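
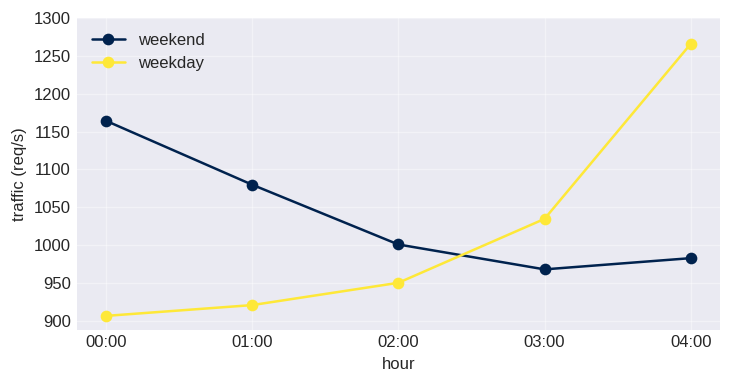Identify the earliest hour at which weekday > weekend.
03:00

02:00: weekday ≈ 950 vs weekend ≈ 1000 (not yet); 03:00: weekday ≈ 1050 vs weekend ≈ 950 (first crossover).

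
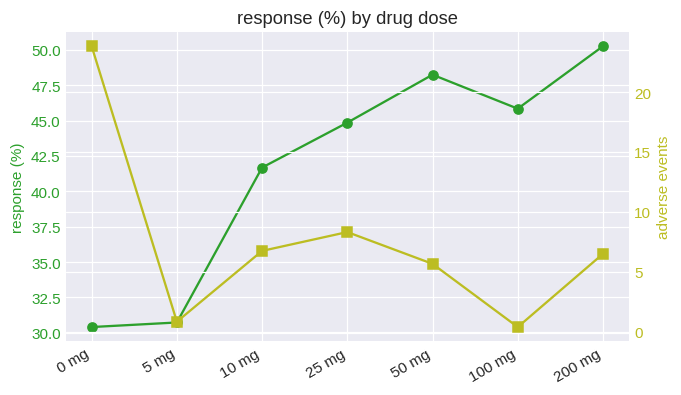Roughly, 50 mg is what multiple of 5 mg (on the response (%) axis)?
≈ 1.6×

50 mg ≈ 48, 5 mg ≈ 30; 48/30 ≈ 1.6.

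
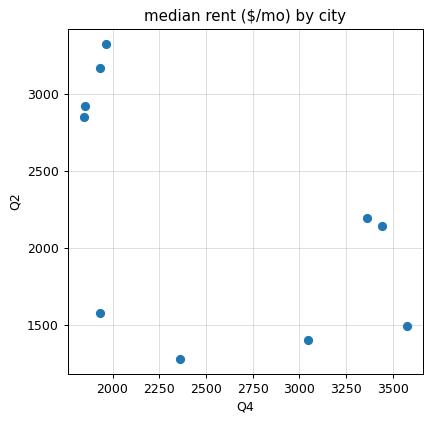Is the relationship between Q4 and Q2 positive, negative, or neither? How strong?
negative, moderate

Points are negatively correlated; moderate (|r| ≈ 0.5).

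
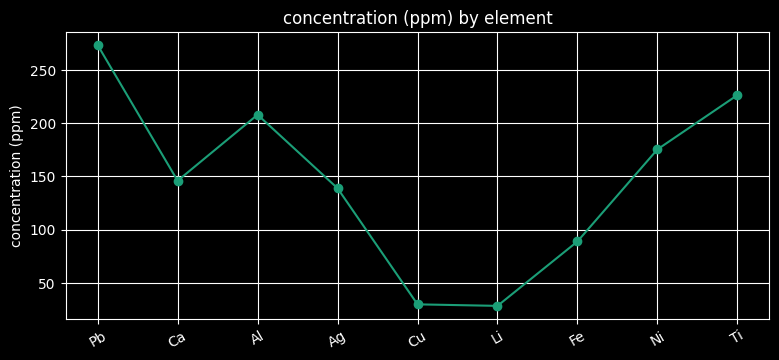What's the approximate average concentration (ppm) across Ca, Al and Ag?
≈ 167

(150 + 200 + 150) / 3 ≈ 167.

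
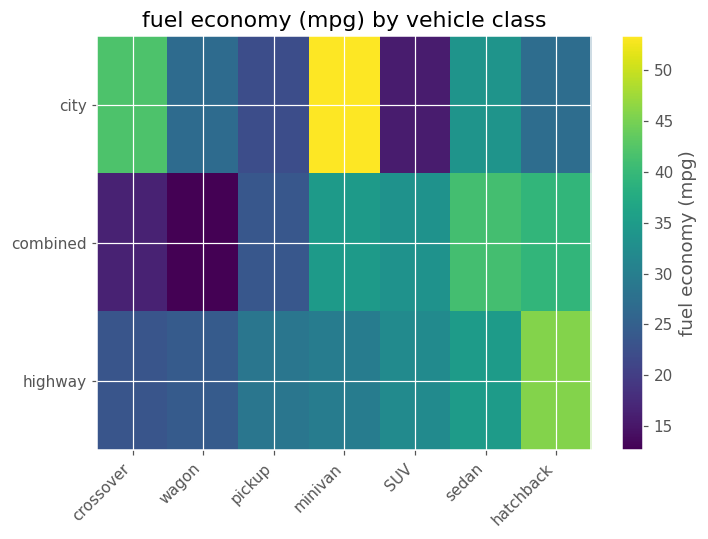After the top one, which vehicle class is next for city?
crossover

Top 3 for city: minivan ≈ 55, crossover ≈ 40, sedan ≈ 35.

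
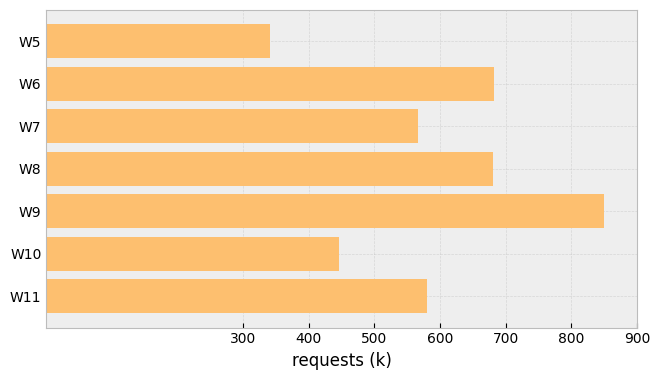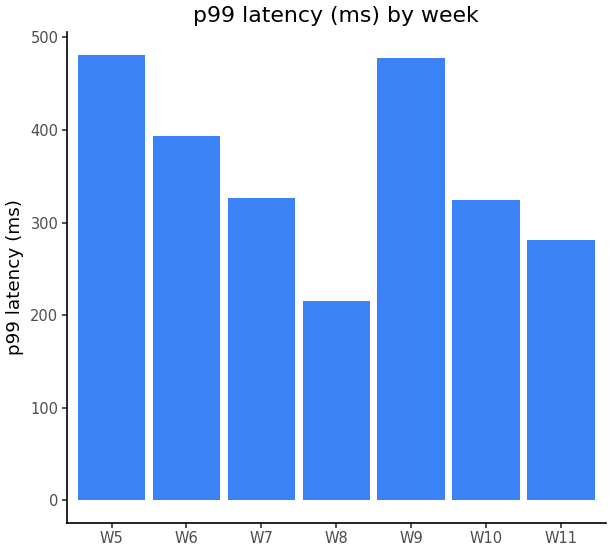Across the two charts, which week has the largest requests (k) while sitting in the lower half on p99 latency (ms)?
Chart 2 median p99 latency (ms) ≈ 350; below-median weeks: W8, W10, W11. Among those, W8 has the highest requests (k) (≈ 700).

W8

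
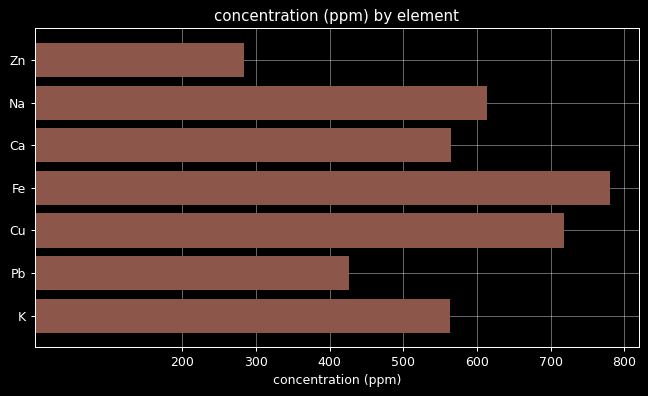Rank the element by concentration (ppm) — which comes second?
Cu

Top 3: Fe ≈ 800, Cu ≈ 700, Na ≈ 600.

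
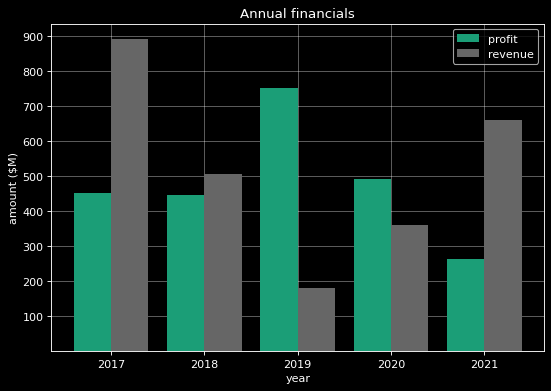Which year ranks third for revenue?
2018

Top 4 for revenue: 2017 ≈ 900, 2021 ≈ 700, 2018 ≈ 500, 2020 ≈ 400.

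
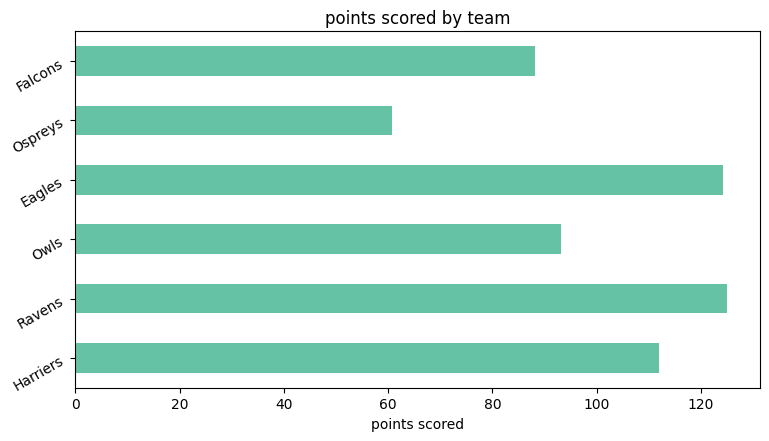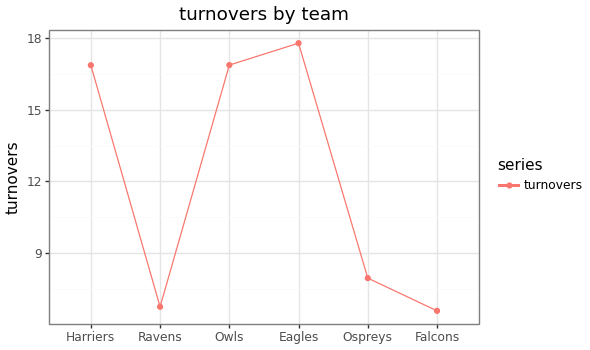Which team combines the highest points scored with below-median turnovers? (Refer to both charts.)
Ravens

Chart 2 median turnovers ≈ 12; below-median teams: Ravens, Ospreys, Falcons. Among those, Ravens has the highest points scored (≈ 120).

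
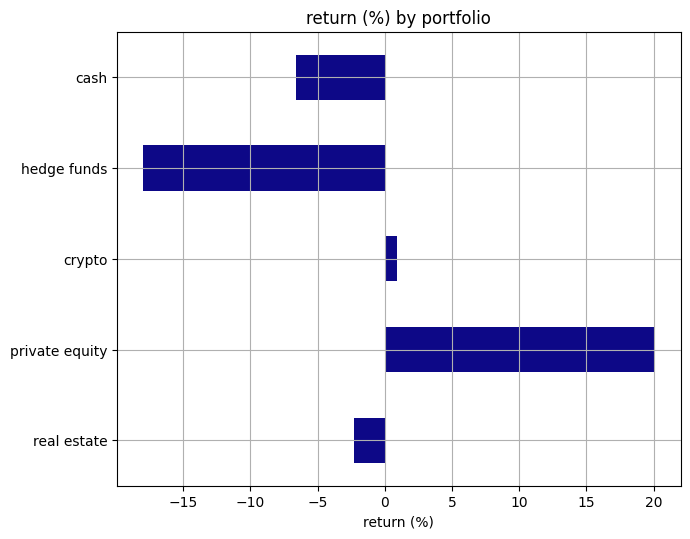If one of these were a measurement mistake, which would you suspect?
private equity

private equity ≈ 20; the rest sit between ≈ -20 and ≈ 0.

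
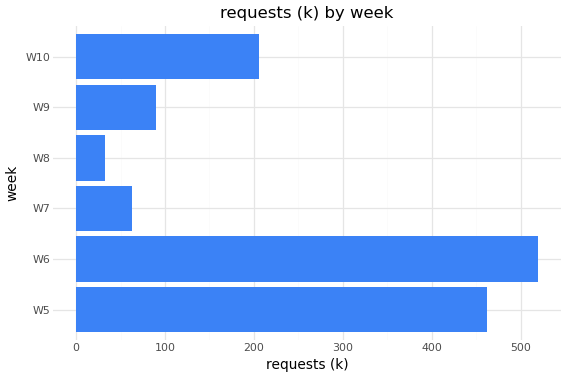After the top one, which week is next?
Top 3: W6 ≈ 500, W5 ≈ 450, W10 ≈ 200.

W5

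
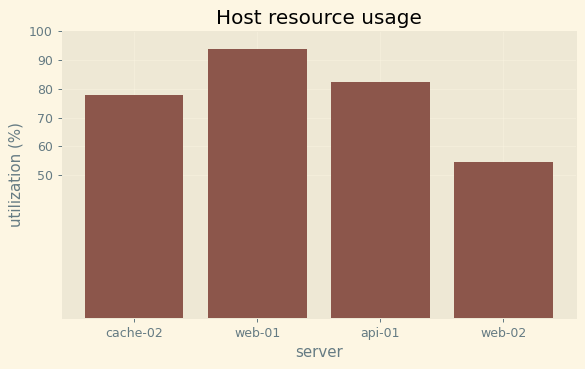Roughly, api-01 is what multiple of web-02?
api-01 ≈ 80, web-02 ≈ 50; 80/50 ≈ 1.6.

≈ 1.6×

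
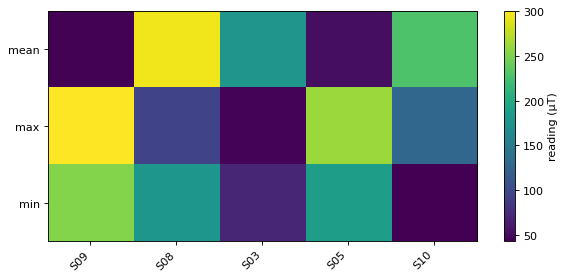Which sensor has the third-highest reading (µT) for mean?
Top 4 for mean: S08 ≈ 300, S10 ≈ 225, S03 ≈ 175, S05 ≈ 50.

S03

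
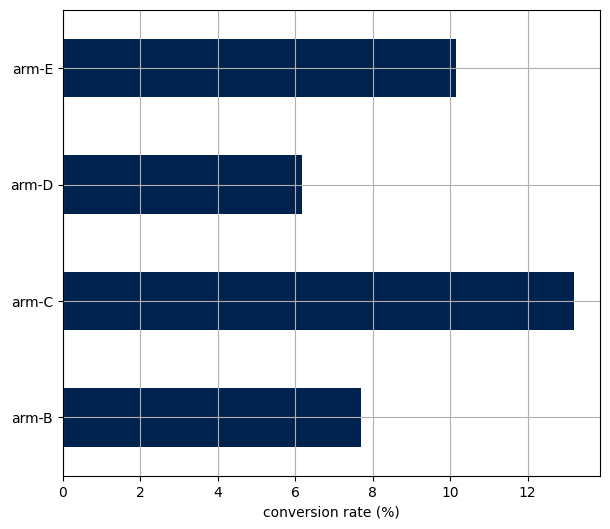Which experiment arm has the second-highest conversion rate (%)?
Top 3: arm-C ≈ 14, arm-E ≈ 10, arm-B ≈ 8.

arm-E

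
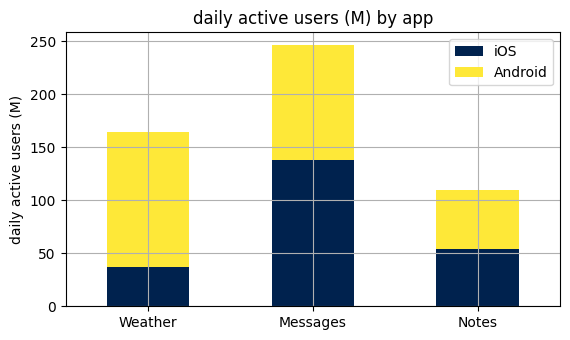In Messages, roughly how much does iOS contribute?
≈ 150

iOS top ≈ 150, bottom ≈ 0; segment ≈ 150.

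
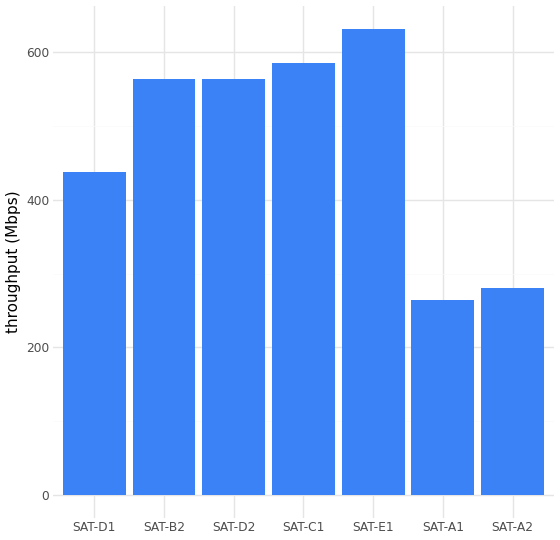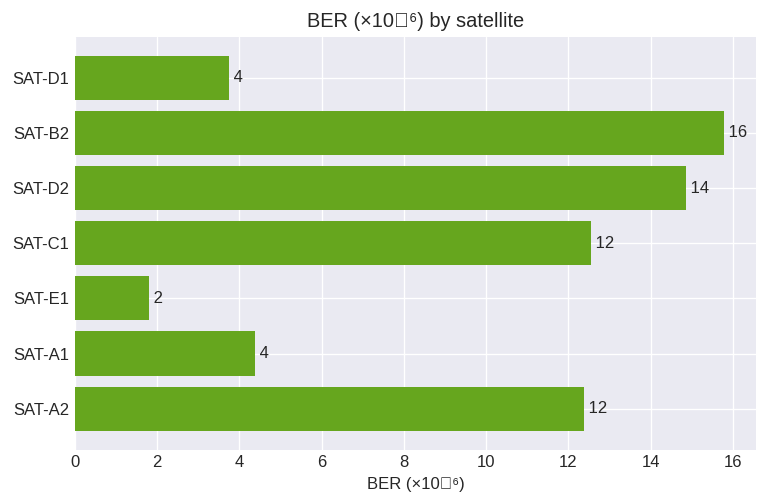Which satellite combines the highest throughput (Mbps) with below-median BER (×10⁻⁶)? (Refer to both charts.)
Chart 2 median BER (×10⁻⁶) ≈ 12; below-median satellites: SAT-D1, SAT-E1, SAT-A1. Among those, SAT-E1 has the highest throughput (Mbps) (≈ 600).

SAT-E1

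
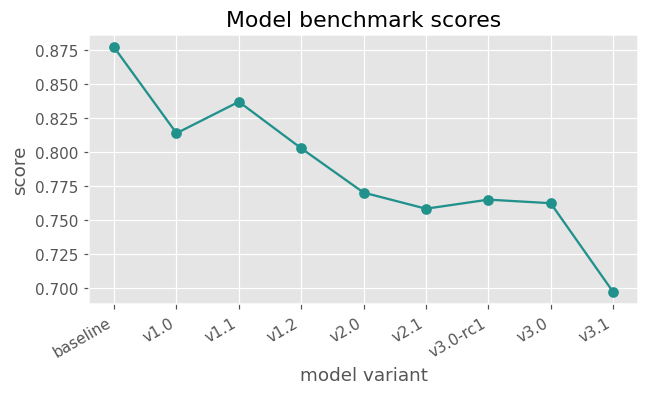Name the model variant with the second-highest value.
Top 3: baseline ≈ 0.88, v1.1 ≈ 0.84, v1.0 ≈ 0.82.

v1.1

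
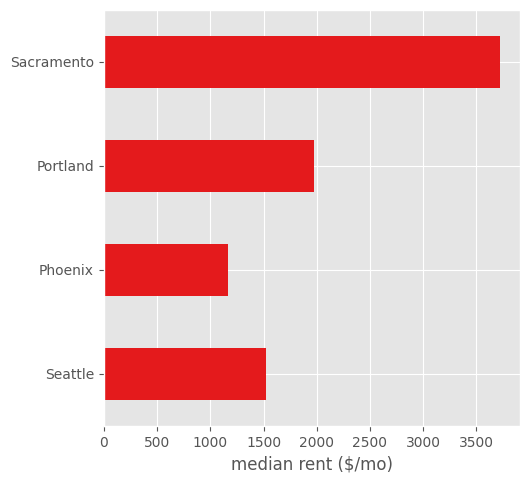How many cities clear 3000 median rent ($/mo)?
1

Above 3000: Sacramento.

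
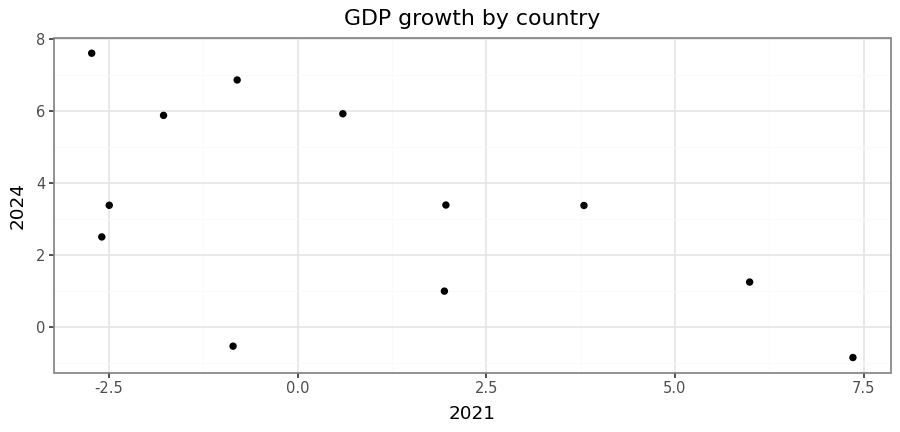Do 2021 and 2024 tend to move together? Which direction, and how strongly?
negative, moderate

Points are negatively correlated; moderate (|r| ≈ 0.6).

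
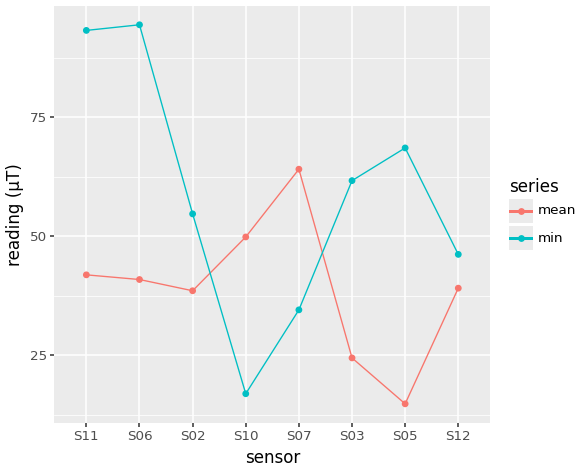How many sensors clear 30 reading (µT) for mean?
6

Above 30: S11, S06, S02, S10, S07, S12.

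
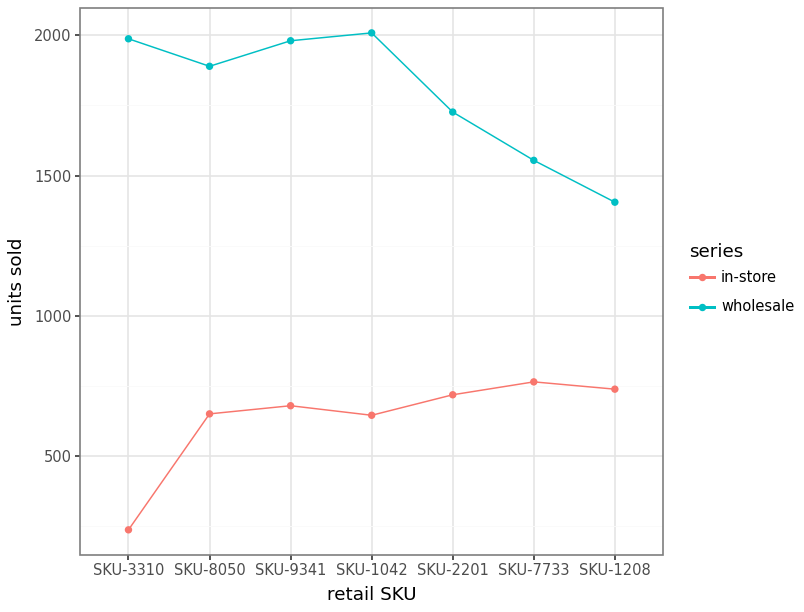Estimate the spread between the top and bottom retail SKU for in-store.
≈ 600

Max SKU-7733 ≈ 800, min SKU-3310 ≈ 200; range ≈ 600.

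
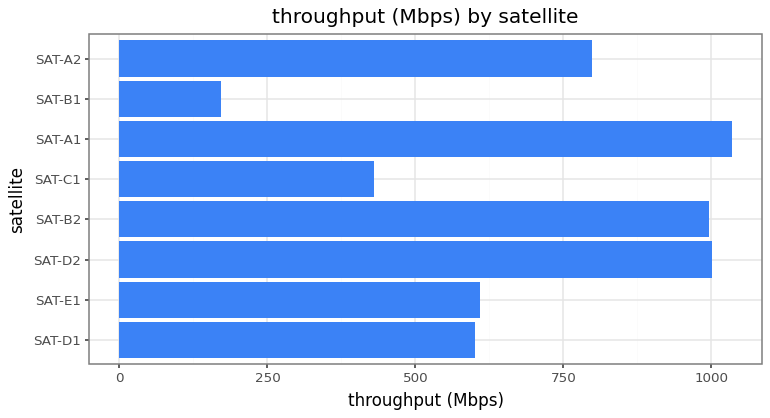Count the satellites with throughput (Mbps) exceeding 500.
Above 500: SAT-D1, SAT-E1, SAT-D2, SAT-B2, SAT-A1, SAT-A2.

6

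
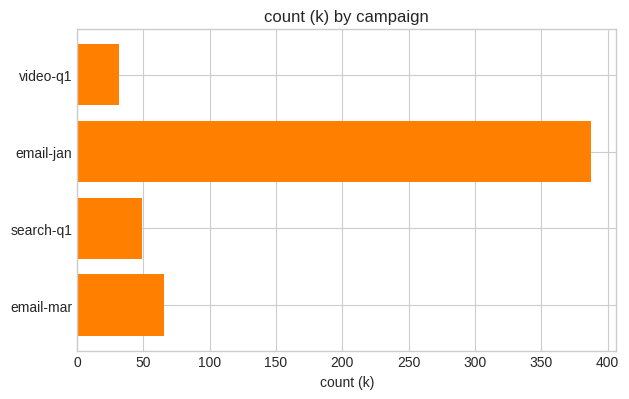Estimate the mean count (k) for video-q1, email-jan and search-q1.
(50 + 400 + 50) / 3 ≈ 167.

≈ 167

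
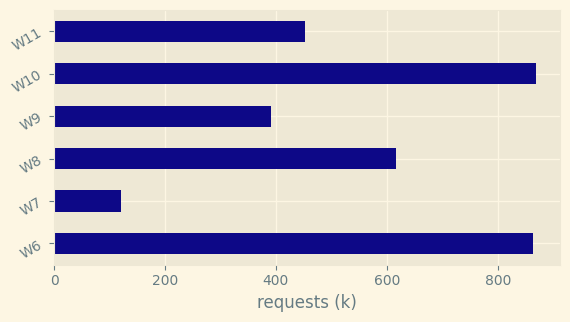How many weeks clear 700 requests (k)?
2

Above 700: W6, W10.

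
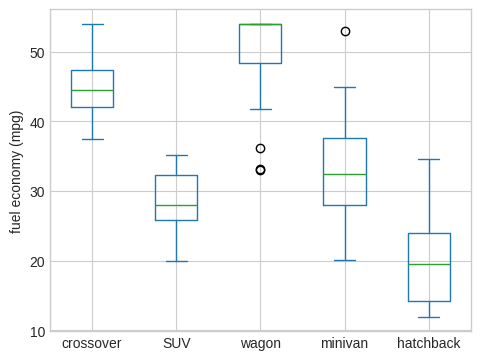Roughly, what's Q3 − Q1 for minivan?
≈ 10

Q3 ≈ 40, Q1 ≈ 30; IQR ≈ 10.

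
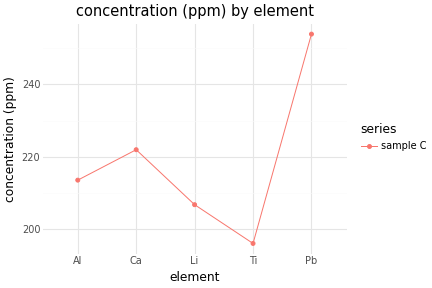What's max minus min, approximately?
≈ 60

Max Pb ≈ 255, min Ti ≈ 195; range ≈ 60.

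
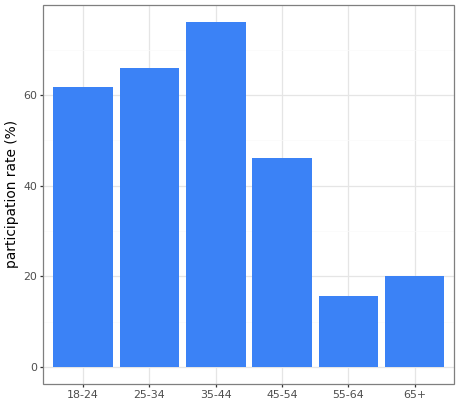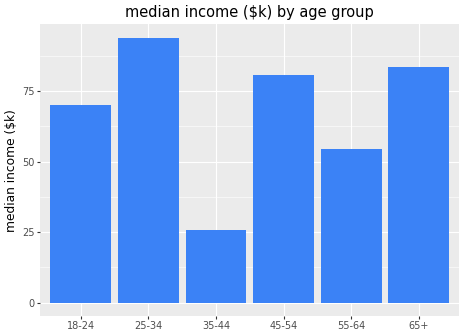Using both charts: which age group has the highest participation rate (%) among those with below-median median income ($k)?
35-44

Chart 2 median median income ($k) ≈ 80; below-median age groups: 18-24, 35-44, 55-64. Among those, 35-44 has the highest participation rate (%) (≈ 80).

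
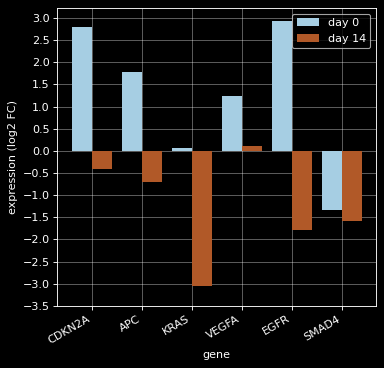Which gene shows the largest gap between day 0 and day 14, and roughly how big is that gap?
EGFR, ≈ 5.0 log2 FC

EGFR: day 0 ≈ 3.0, day 14 ≈ -2.0 → gap ≈ 5.0. Next-largest (CDKN2A) is only ≈ 3.5.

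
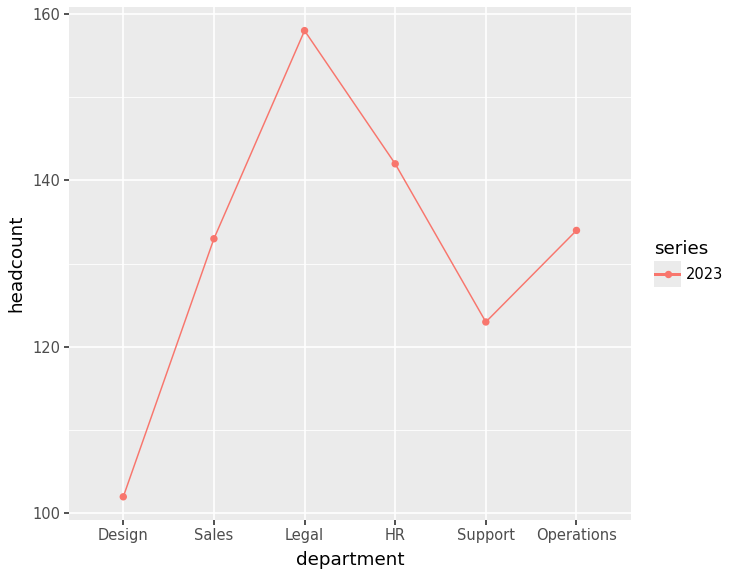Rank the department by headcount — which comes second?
Top 3: Legal ≈ 160, HR ≈ 140, Operations ≈ 135.

HR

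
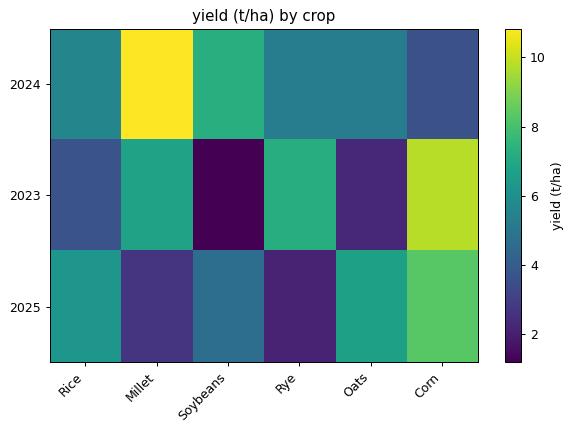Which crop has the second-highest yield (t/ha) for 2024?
Top 3 for 2024: Millet ≈ 11, Soybeans ≈ 7, Rice ≈ 6.

Soybeans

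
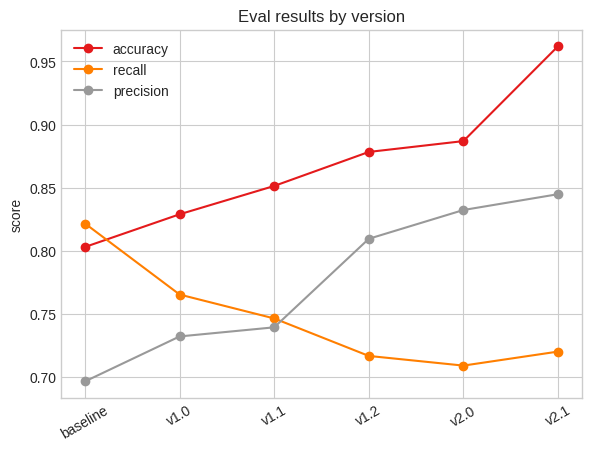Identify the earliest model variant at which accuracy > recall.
baseline: accuracy ≈ 0.80 vs recall ≈ 0.80 (not yet); v1.0: accuracy ≈ 0.85 vs recall ≈ 0.75 (first crossover).

v1.0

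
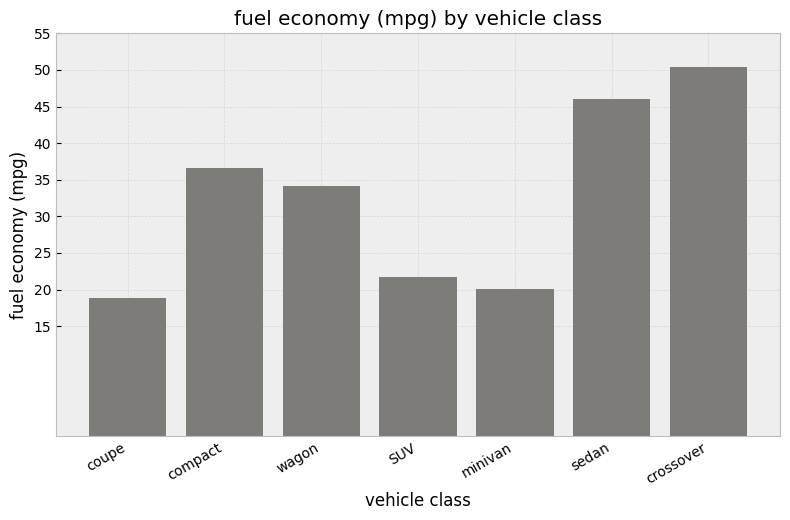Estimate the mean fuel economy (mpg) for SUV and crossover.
≈ 35

(20 + 50) / 2 ≈ 35.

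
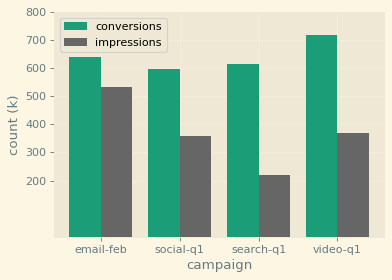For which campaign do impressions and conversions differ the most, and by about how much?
search-q1, ≈ 400 k

search-q1: impressions ≈ 200, conversions ≈ 600 → gap ≈ 400. Next-largest (video-q1) is only ≈ 300.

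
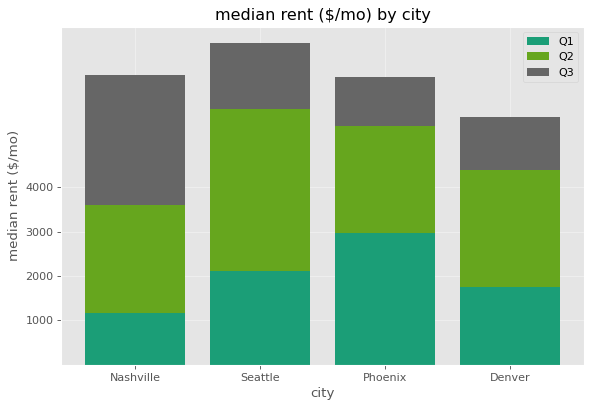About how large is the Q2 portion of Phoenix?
≈ 2000

Q2 top ≈ 5000, bottom ≈ 3000; segment ≈ 2000.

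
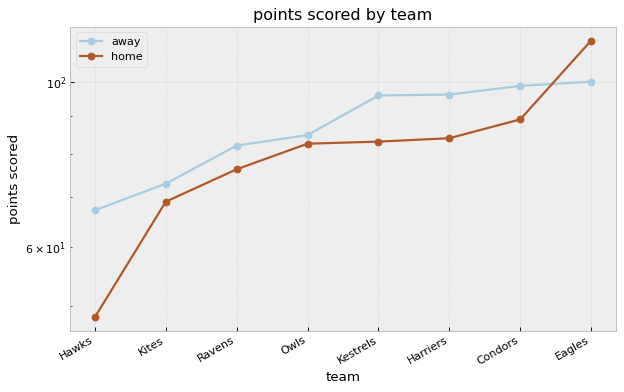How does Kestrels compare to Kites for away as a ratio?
Kestrels ≈ 100, Kites ≈ 70; 100/70 ≈ 1.43.

≈ 1.43×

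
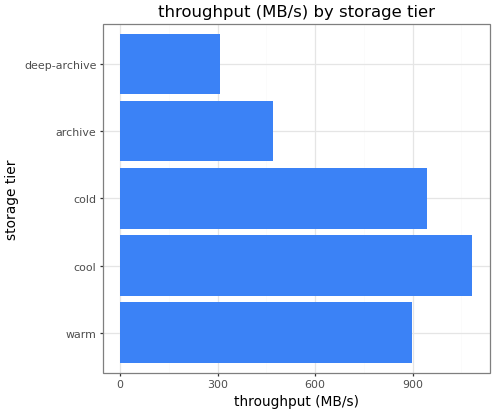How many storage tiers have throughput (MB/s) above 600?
Above 600: warm, cool, cold.

3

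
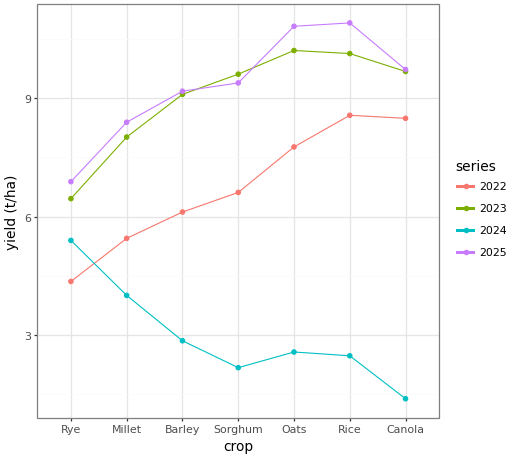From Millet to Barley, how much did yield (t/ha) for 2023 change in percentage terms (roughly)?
Millet ≈ 8, Barley ≈ 9; (9 − 8) / 8 ≈ +12.5%.

≈ +12.5%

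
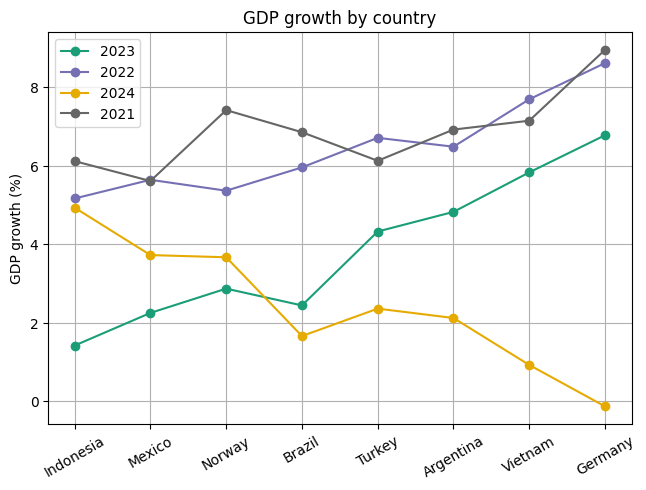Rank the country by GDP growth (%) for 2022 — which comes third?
Turkey

Top 4 for 2022: Germany ≈ 9, Vietnam ≈ 8, Turkey ≈ 7, Argentina ≈ 6.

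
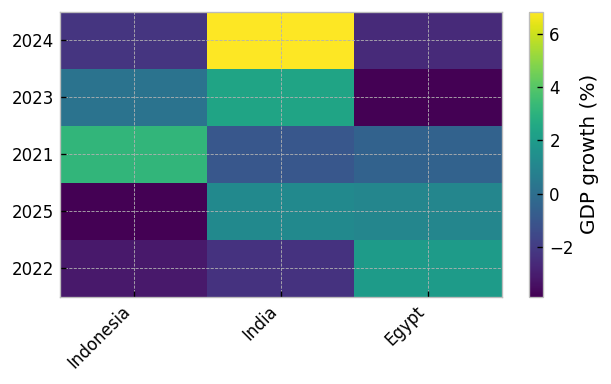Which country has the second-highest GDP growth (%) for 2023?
Top 3 for 2023: India ≈ 2, Indonesia ≈ 0, Egypt ≈ -4.

Indonesia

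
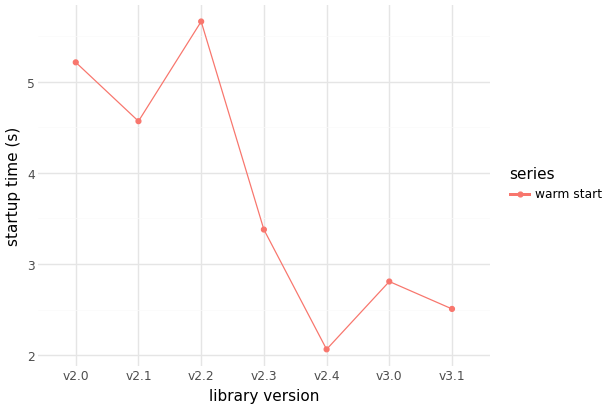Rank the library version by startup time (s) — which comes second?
v2.0

Top 3: v2.2 ≈ 5.5, v2.0 ≈ 5.0, v2.1 ≈ 4.5.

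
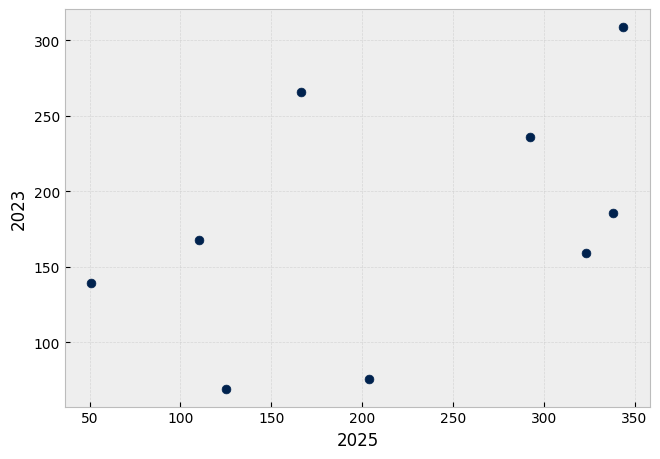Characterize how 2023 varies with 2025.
positive, moderate

Points are positively correlated; moderate (|r| ≈ 0.5).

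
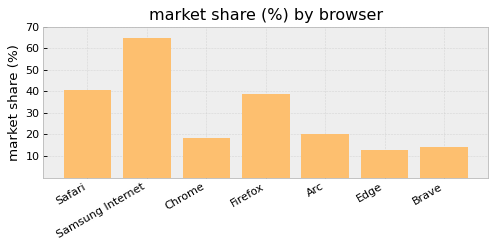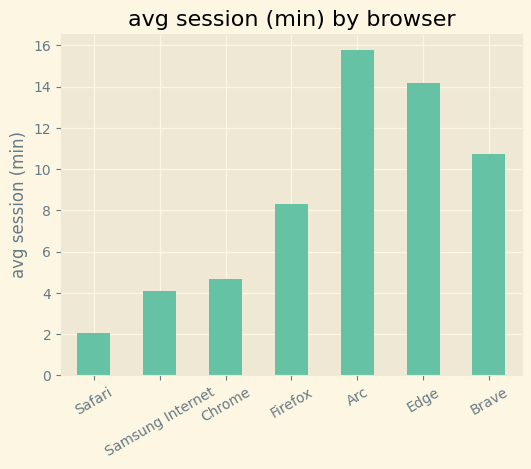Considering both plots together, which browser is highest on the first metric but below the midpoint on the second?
Chart 2 median avg session (min) ≈ 8; below-median browsers: Safari, Samsung Internet, Chrome. Among those, Samsung Internet has the highest market share (%) (≈ 60).

Samsung Internet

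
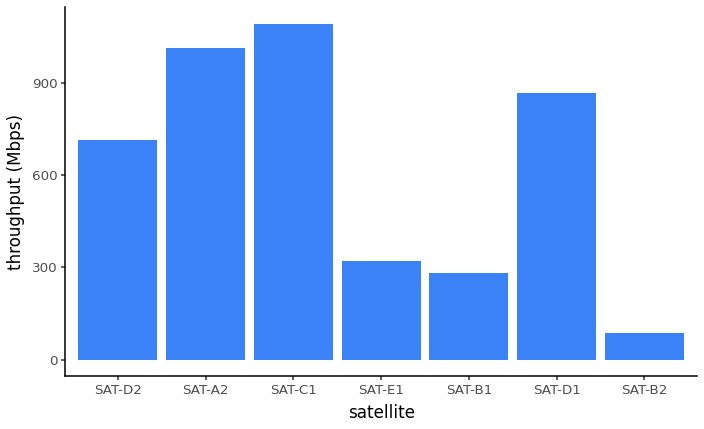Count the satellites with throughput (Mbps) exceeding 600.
Above 600: SAT-D2, SAT-A2, SAT-C1, SAT-D1.

4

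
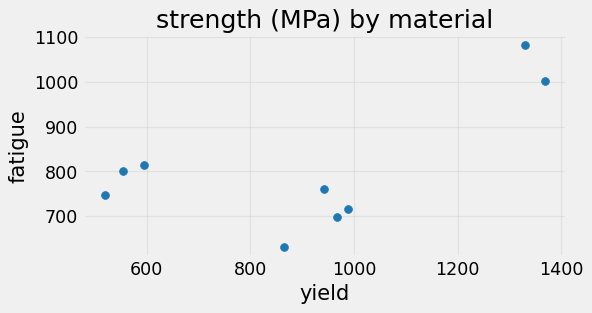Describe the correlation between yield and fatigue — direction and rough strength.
positive, moderate

Points are positively correlated; moderate (|r| ≈ 0.6).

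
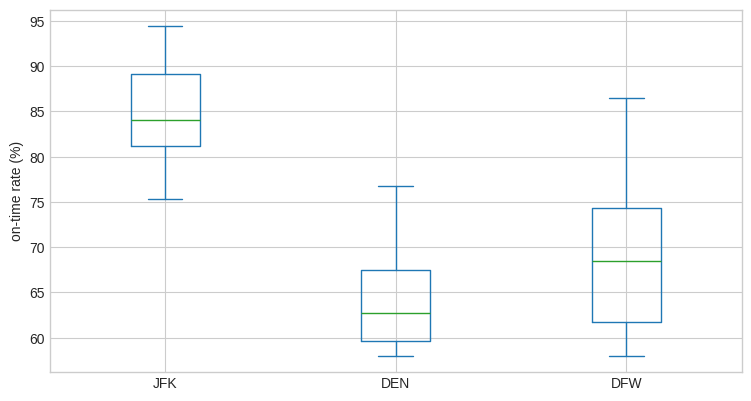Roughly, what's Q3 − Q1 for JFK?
Q3 ≈ 90, Q1 ≈ 82; IQR ≈ 8.

≈ 8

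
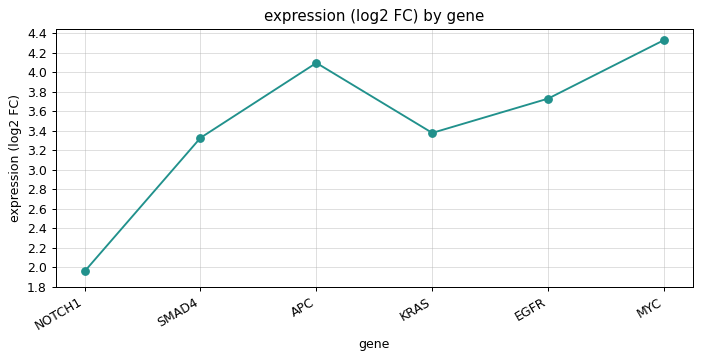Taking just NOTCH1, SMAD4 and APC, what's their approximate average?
≈ 3.13

(2.0 + 3.4 + 4.0) / 3 ≈ 3.13.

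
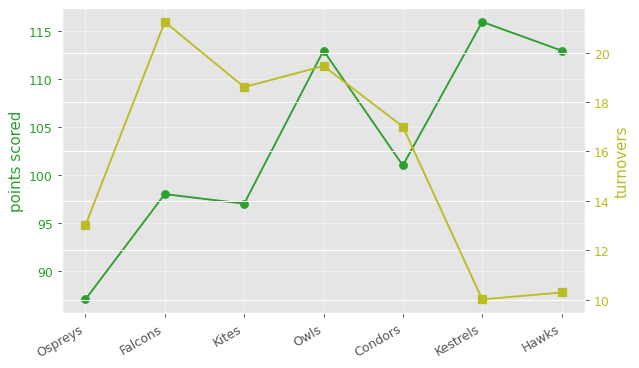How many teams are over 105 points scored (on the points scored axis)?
3

Above 105: Owls, Kestrels, Hawks.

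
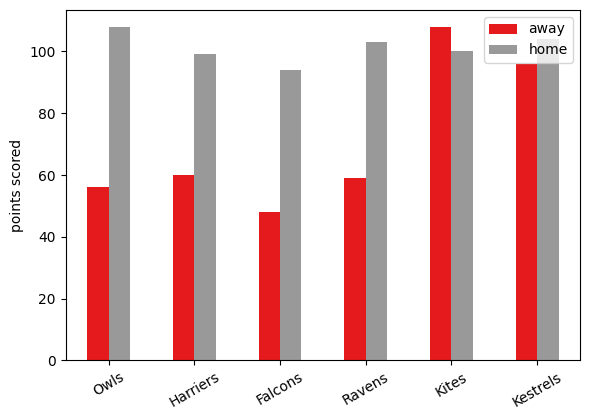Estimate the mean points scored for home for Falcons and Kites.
≈ 95

(90 + 100) / 2 ≈ 95.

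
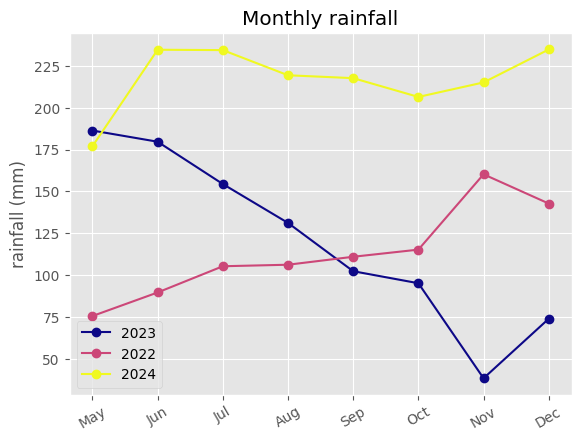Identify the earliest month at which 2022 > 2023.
Sep

Aug: 2022 ≈ 100 vs 2023 ≈ 140 (not yet); Sep: 2022 ≈ 120 vs 2023 ≈ 100 (first crossover).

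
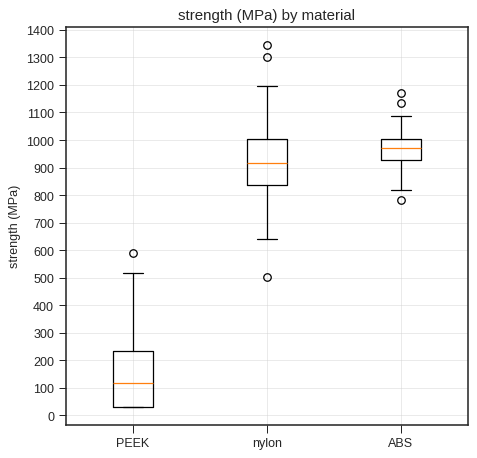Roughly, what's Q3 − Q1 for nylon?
≈ 200

Q3 ≈ 1000, Q1 ≈ 800; IQR ≈ 200.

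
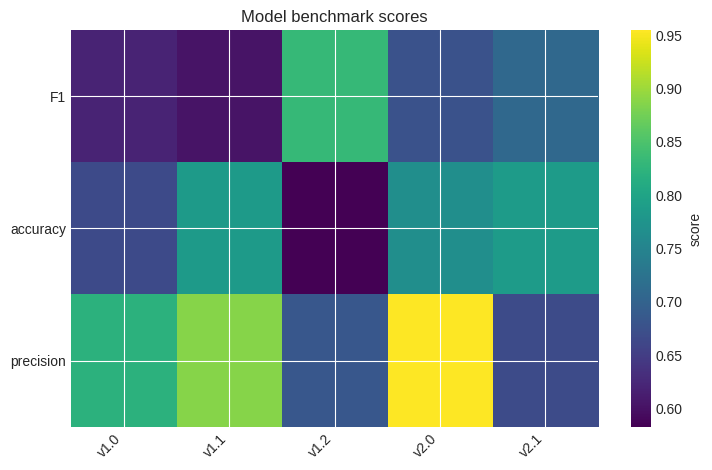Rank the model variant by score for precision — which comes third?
Top 4 for precision: v2.0 ≈ 0.95, v1.1 ≈ 0.90, v1.0 ≈ 0.80, v1.2 ≈ 0.70.

v1.0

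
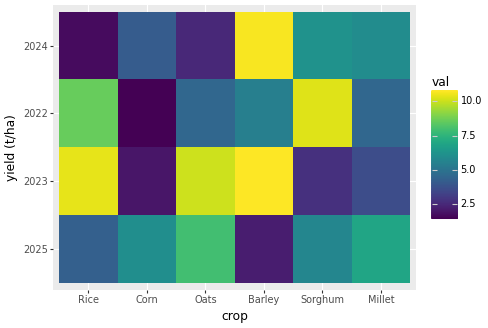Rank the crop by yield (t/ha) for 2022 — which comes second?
Top 3 for 2022: Sorghum ≈ 10, Rice ≈ 9, Barley ≈ 5.

Rice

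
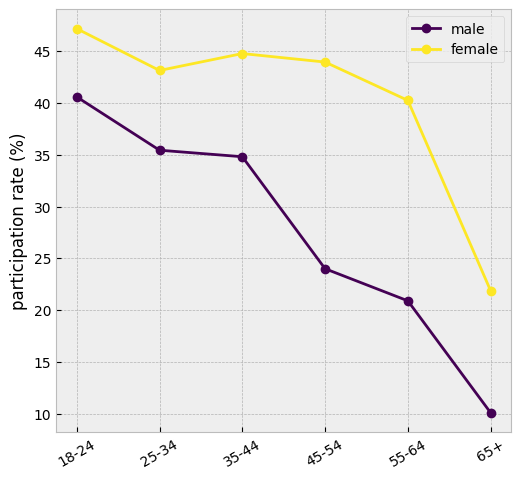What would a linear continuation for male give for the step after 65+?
≈ 2.5

Last three: 25, 20, 10 → slope ≈ -7.5/step → next ≈ 2.5.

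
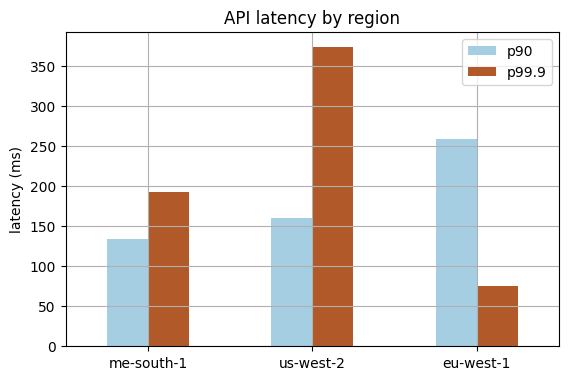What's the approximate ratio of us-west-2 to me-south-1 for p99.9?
us-west-2 ≈ 350, me-south-1 ≈ 200; 350/200 ≈ 1.75.

≈ 1.75×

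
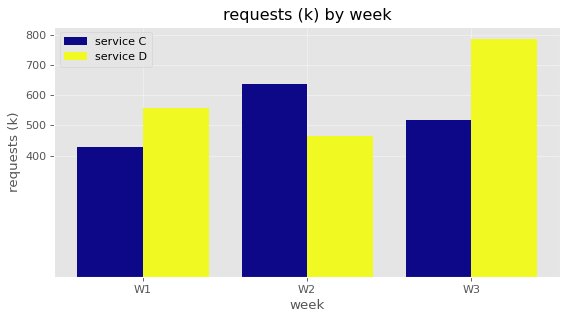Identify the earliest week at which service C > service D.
W2

W1: service C ≈ 400 vs service D ≈ 600 (not yet); W2: service C ≈ 600 vs service D ≈ 500 (first crossover).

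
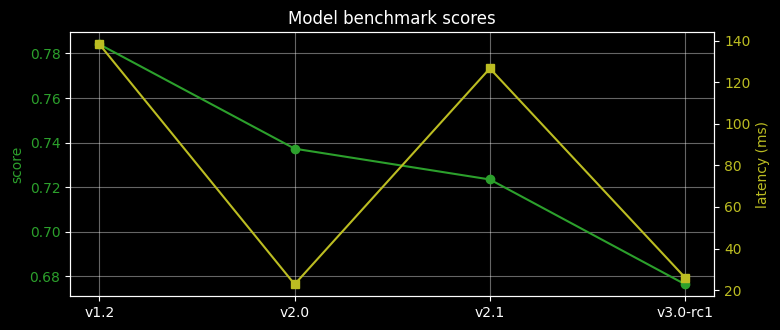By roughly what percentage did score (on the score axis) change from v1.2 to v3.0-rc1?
≈ -12.8%

v1.2 ≈ 0.78, v3.0-rc1 ≈ 0.68; (0.68 − 0.78) / 0.78 ≈ -12.8%.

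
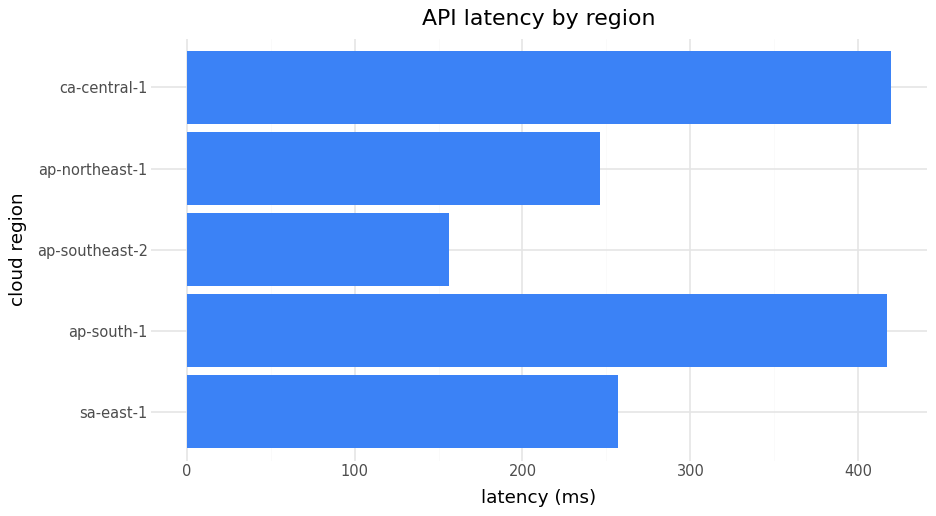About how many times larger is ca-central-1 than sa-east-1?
≈ 1.6×

ca-central-1 ≈ 400, sa-east-1 ≈ 250; 400/250 ≈ 1.6.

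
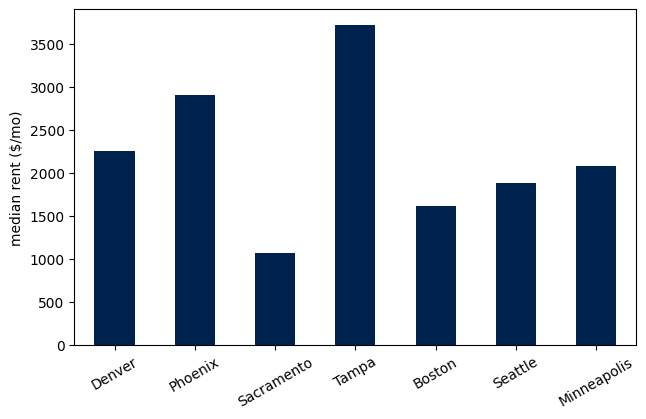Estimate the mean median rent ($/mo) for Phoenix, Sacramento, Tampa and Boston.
≈ 2250

(3000 + 1000 + 3500 + 1500) / 4 ≈ 2250.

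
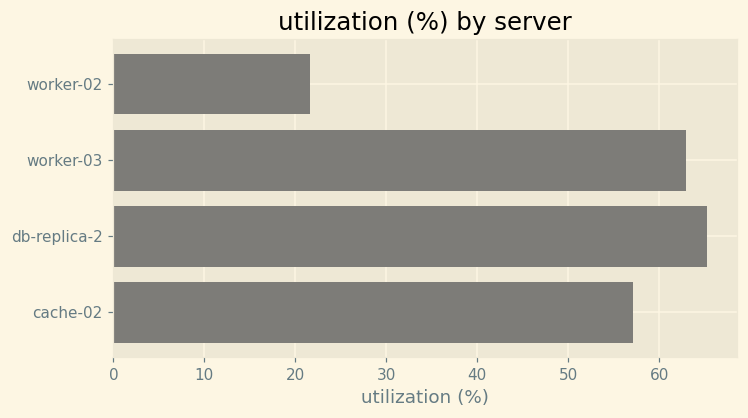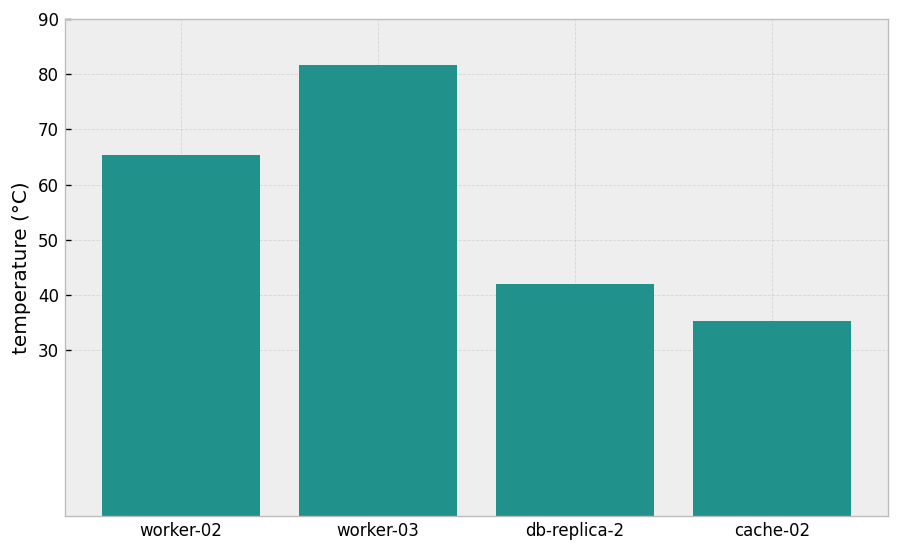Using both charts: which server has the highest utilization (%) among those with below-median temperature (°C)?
db-replica-2

Chart 2 median temperature (°C) ≈ 50; below-median servers: db-replica-2, cache-02. Among those, db-replica-2 has the highest utilization (%) (≈ 70).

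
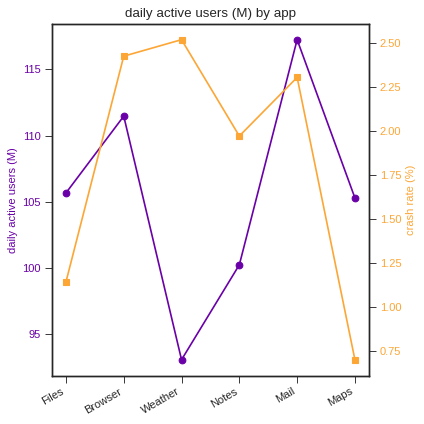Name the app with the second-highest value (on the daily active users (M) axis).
Browser

Top 3 (on the daily active users (M) axis): Mail ≈ 115, Browser ≈ 110, Files ≈ 105.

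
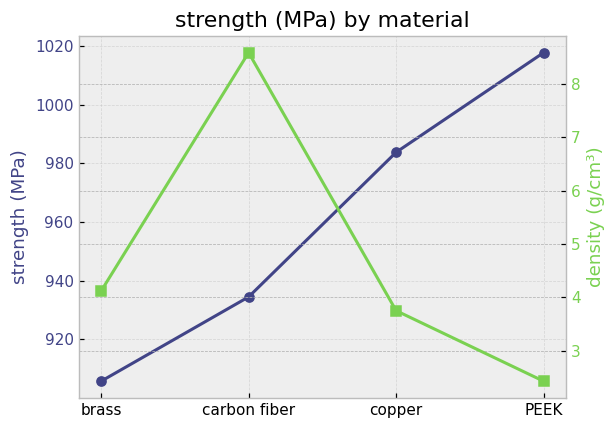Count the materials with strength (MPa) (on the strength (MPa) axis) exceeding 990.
1

Above 990: PEEK.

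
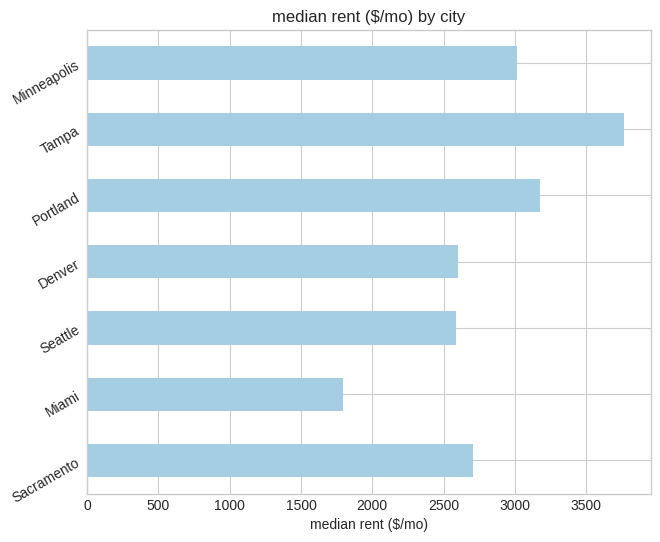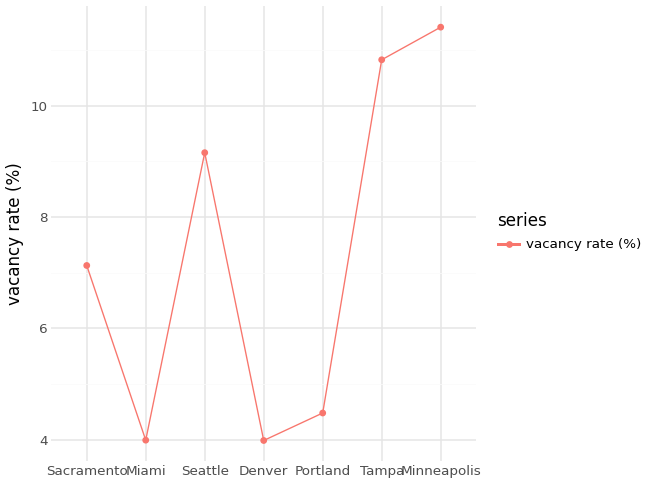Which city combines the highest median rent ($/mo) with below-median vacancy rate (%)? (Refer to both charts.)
Chart 2 median vacancy rate (%) ≈ 8; below-median cities: Miami, Denver, Portland. Among those, Portland has the highest median rent ($/mo) (≈ 3000).

Portland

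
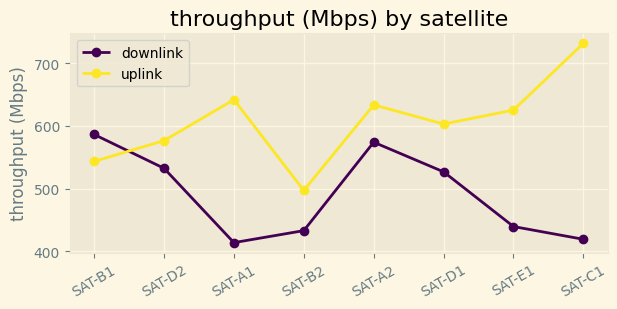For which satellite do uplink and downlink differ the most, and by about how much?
SAT-C1, ≈ 350 Mbps

SAT-C1: uplink ≈ 750, downlink ≈ 400 → gap ≈ 350. Next-largest (SAT-A1) is only ≈ 250.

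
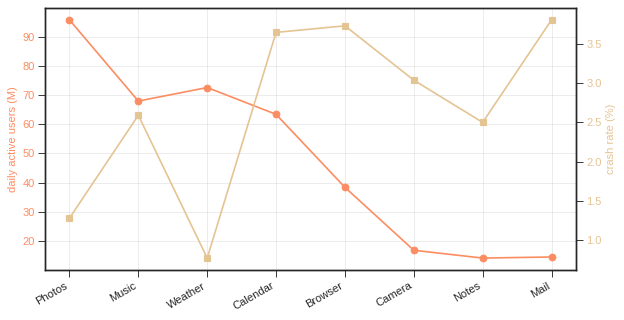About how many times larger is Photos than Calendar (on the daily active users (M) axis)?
Photos ≈ 100, Calendar ≈ 60; 100/60 ≈ 1.67.

≈ 1.67×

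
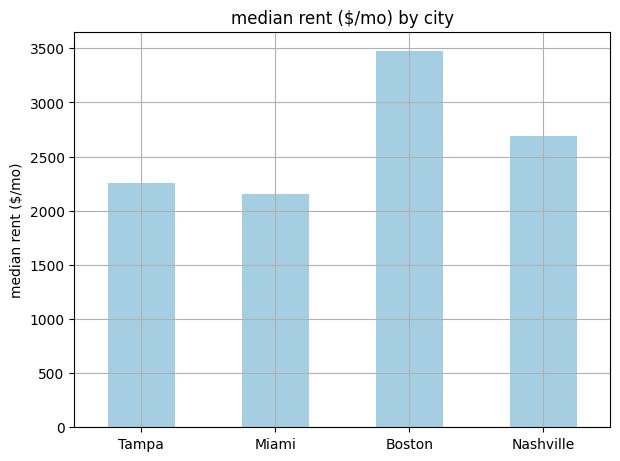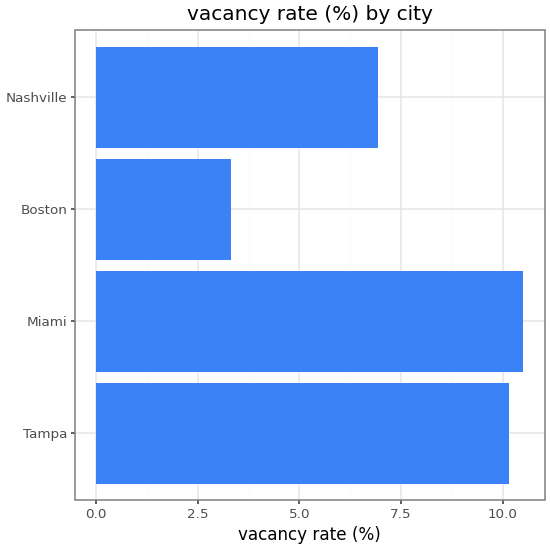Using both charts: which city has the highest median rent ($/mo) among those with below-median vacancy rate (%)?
Boston

Chart 2 median vacancy rate (%) ≈ 9; below-median cities: Boston, Nashville. Among those, Boston has the highest median rent ($/mo) (≈ 3500).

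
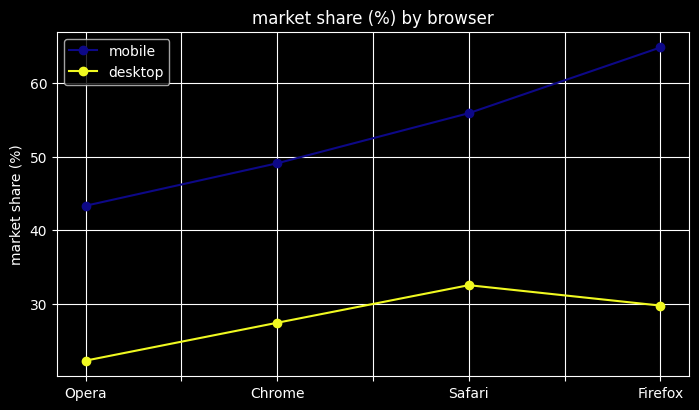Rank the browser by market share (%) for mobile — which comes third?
Top 4 for mobile: Firefox ≈ 65, Safari ≈ 55, Chrome ≈ 50, Opera ≈ 45.

Chrome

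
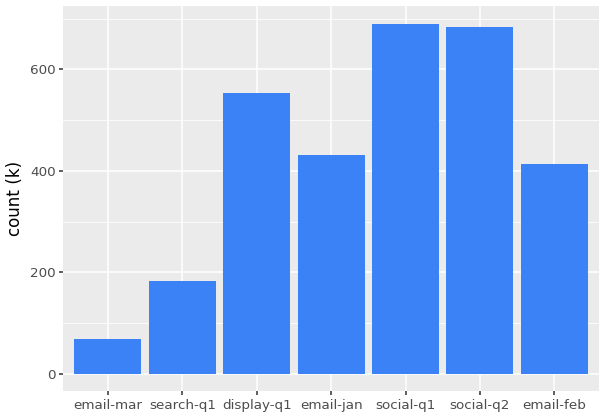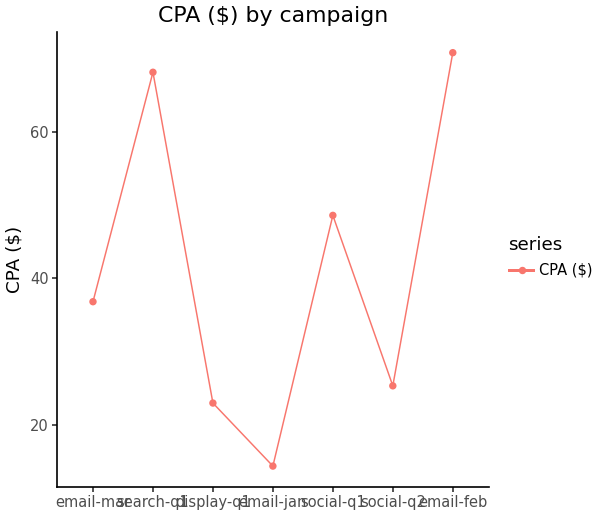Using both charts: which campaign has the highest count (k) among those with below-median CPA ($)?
social-q2

Chart 2 median CPA ($) ≈ 40; below-median campaigns: display-q1, email-jan, social-q2. Among those, social-q2 has the highest count (k) (≈ 700).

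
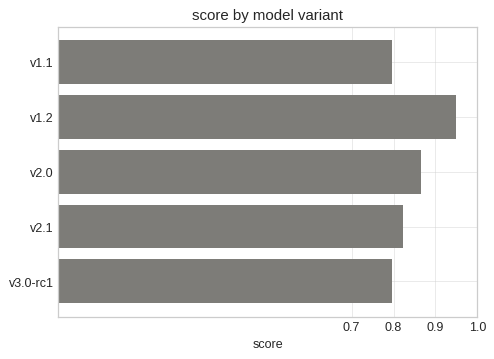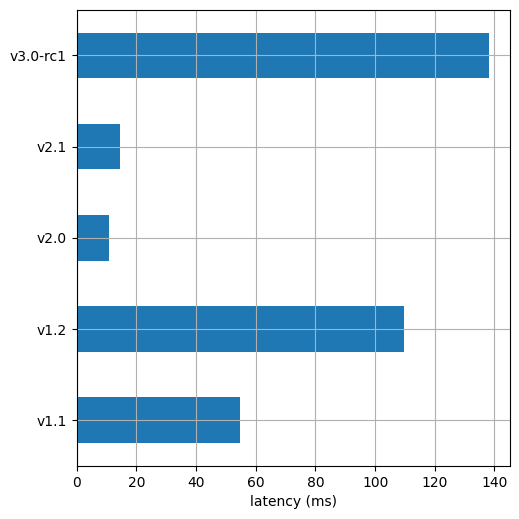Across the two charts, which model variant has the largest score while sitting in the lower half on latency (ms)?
v2.0

Chart 2 median latency (ms) ≈ 60; below-median model variants: v2.0, v2.1. Among those, v2.0 has the highest score (≈ 0.9).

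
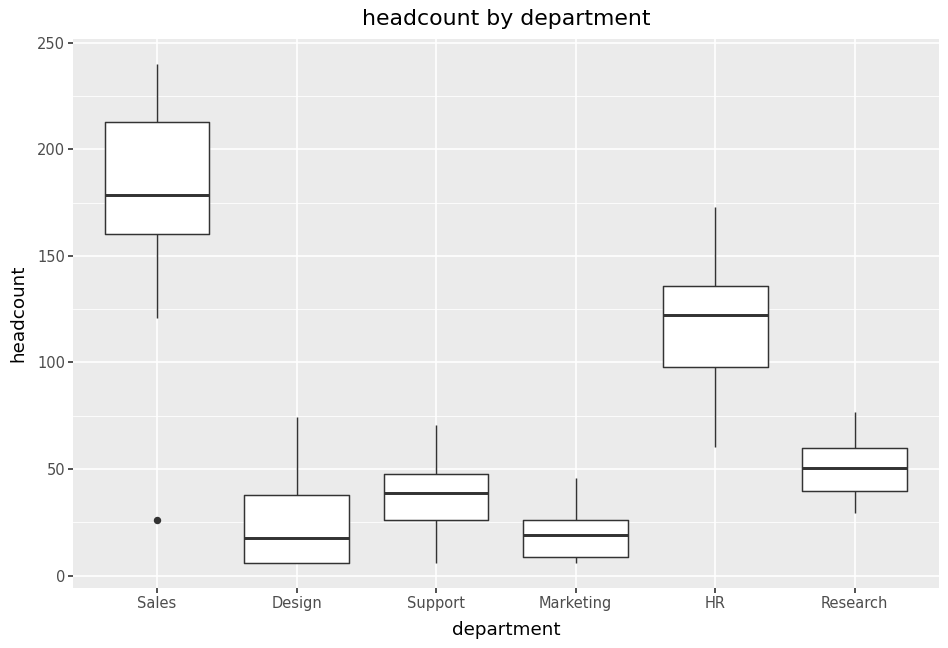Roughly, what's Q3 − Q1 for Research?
≈ 20

Q3 ≈ 60, Q1 ≈ 40; IQR ≈ 20.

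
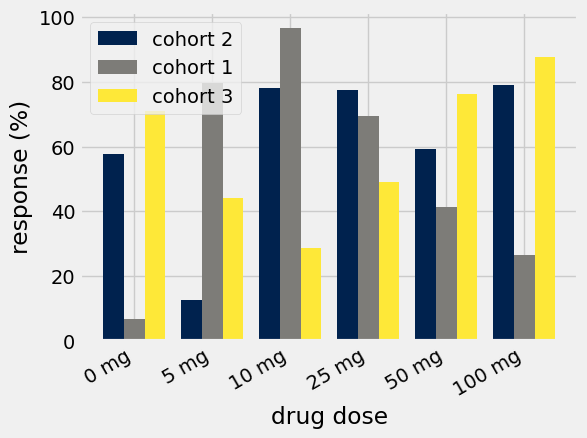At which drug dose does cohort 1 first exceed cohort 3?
5 mg

0 mg: cohort 1 ≈ 10 vs cohort 3 ≈ 70 (not yet); 5 mg: cohort 1 ≈ 80 vs cohort 3 ≈ 40 (first crossover).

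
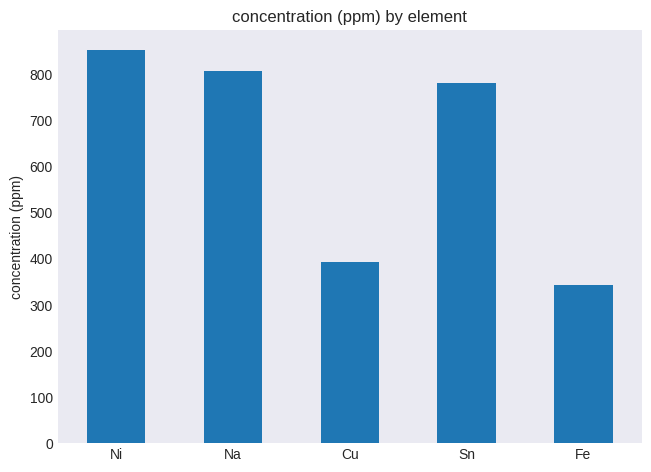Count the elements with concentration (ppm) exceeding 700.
3

Above 700: Ni, Na, Sn.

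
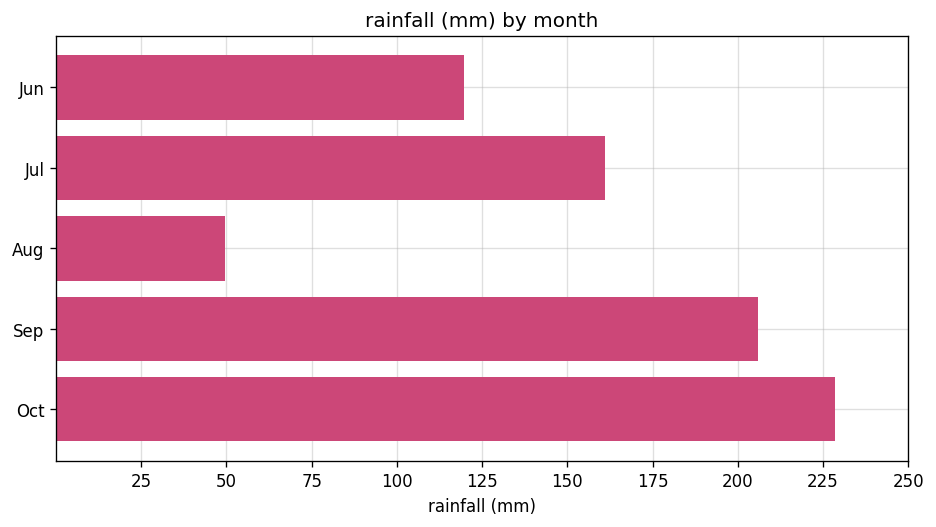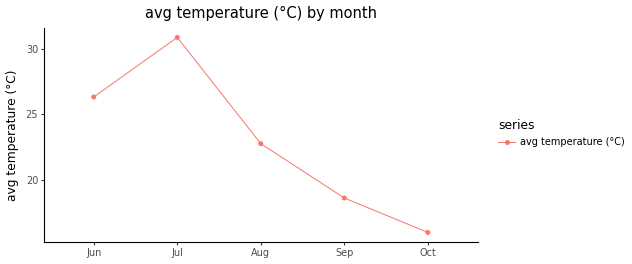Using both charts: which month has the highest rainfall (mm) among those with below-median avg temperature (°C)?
Oct

Chart 2 median avg temperature (°C) ≈ 25; below-median months: Sep, Oct. Among those, Oct has the highest rainfall (mm) (≈ 225).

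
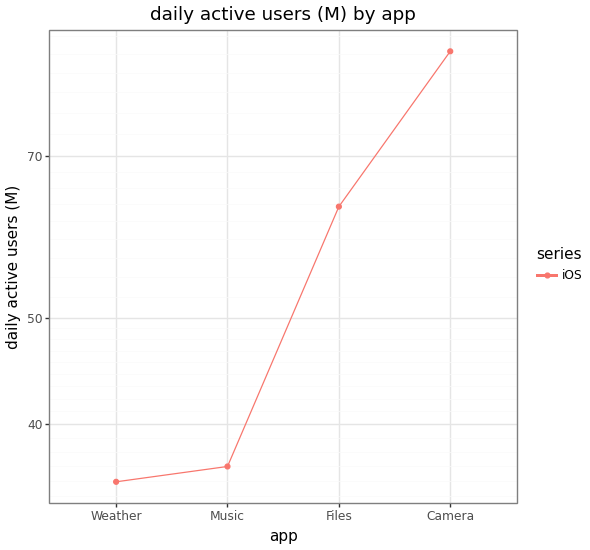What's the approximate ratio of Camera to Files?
Camera ≈ 85, Files ≈ 65; 85/65 ≈ 1.31.

≈ 1.31×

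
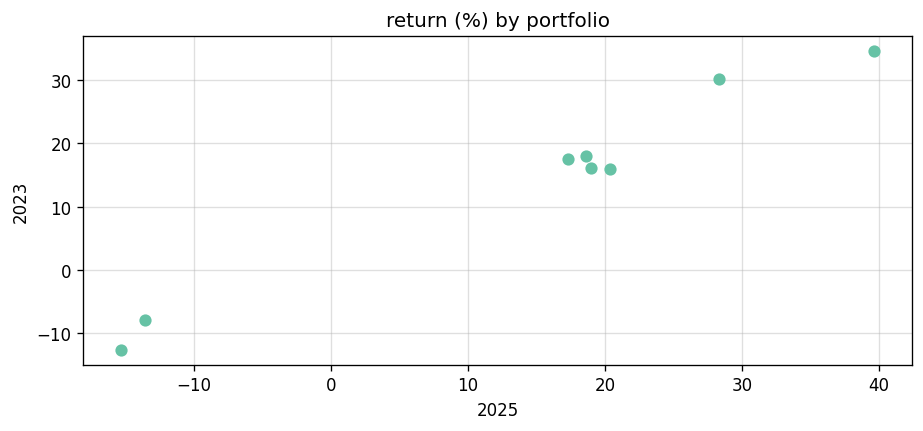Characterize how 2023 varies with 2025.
Points are positively correlated; strong (|r| ≈ 1.0).

positive, strong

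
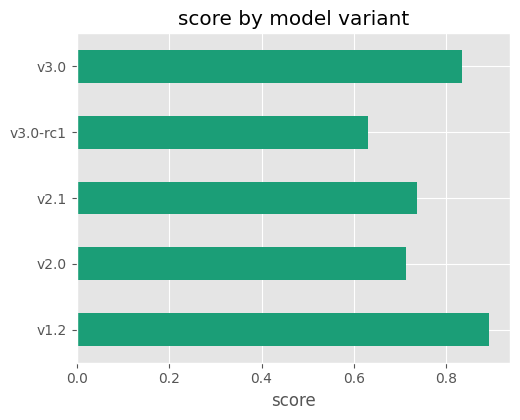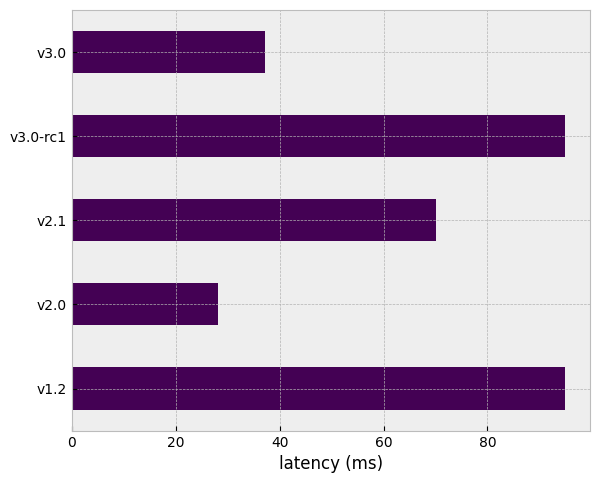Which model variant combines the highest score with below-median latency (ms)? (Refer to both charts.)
v3.0

Chart 2 median latency (ms) ≈ 70; below-median model variants: v2.0, v3.0. Among those, v3.0 has the highest score (≈ 0.8).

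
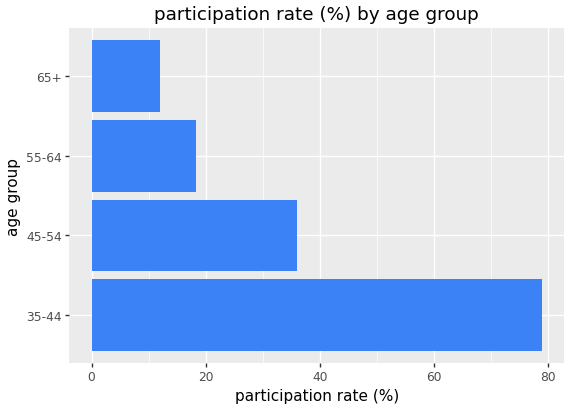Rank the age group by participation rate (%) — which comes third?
Top 4: 35-44 ≈ 80, 45-54 ≈ 40, 55-64 ≈ 20, 65+ ≈ 10.

55-64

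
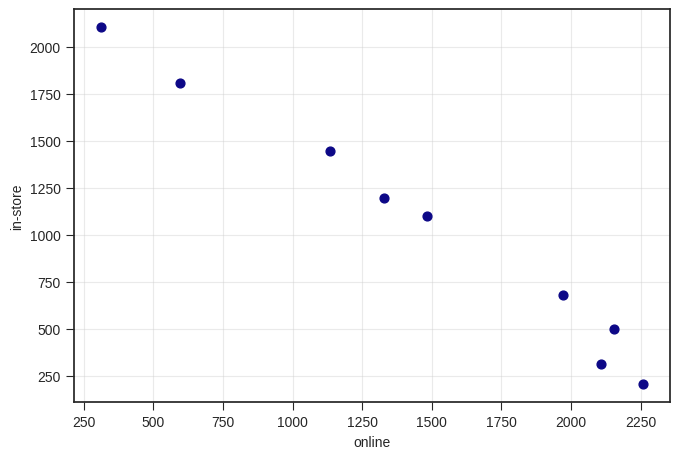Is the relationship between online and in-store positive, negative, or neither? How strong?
negative, strong

Points are negatively correlated; strong (|r| ≈ 1.0).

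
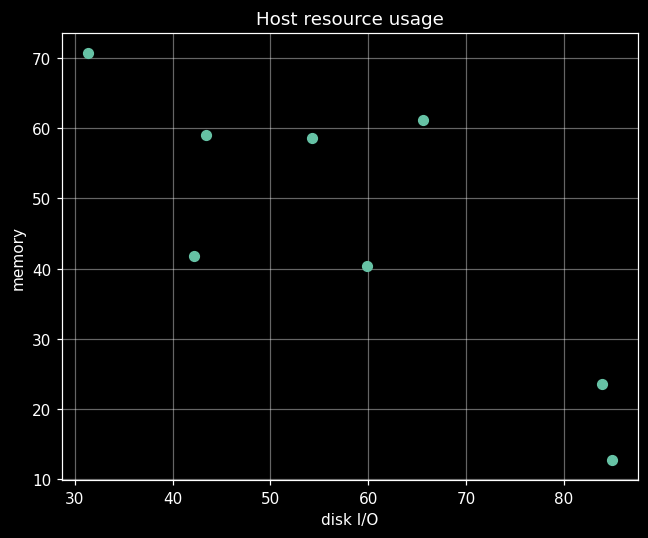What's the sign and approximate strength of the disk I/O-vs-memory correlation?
Points are negatively correlated; strong (|r| ≈ 0.8).

negative, strong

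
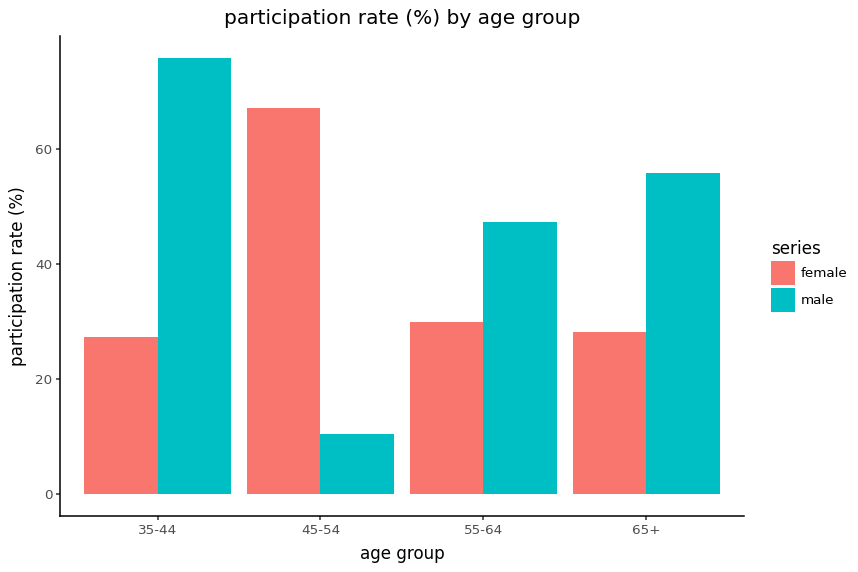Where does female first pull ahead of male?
45-54

35-44: female ≈ 30 vs male ≈ 80 (not yet); 45-54: female ≈ 70 vs male ≈ 10 (first crossover).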